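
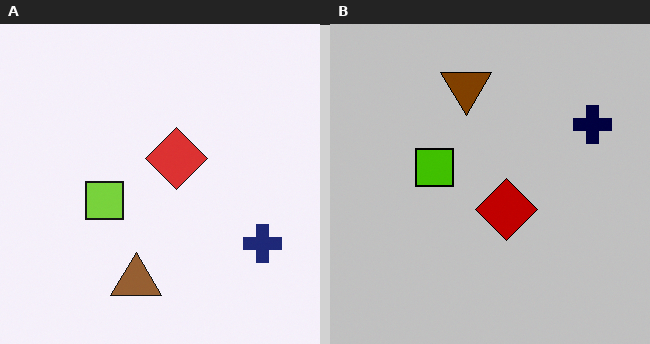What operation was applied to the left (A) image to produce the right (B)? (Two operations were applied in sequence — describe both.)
This is the original image flipped vertically (top ↔ bottom), then aggressively posterized.

The brown triangle is in the bottom of the left (A) image and the top of the right (B) — shapes on opposite sides of the horizontal midline have swapped in a mirror flip. Each flat color has snapped to a coarser quantized level — most visibly, the near-white background has dropped to a flat grey.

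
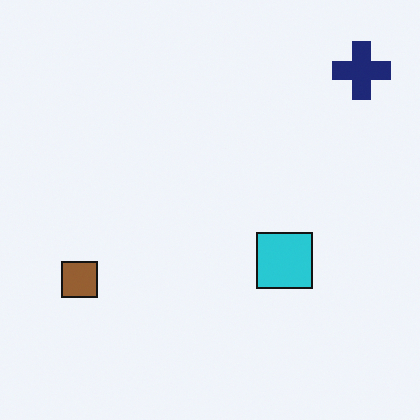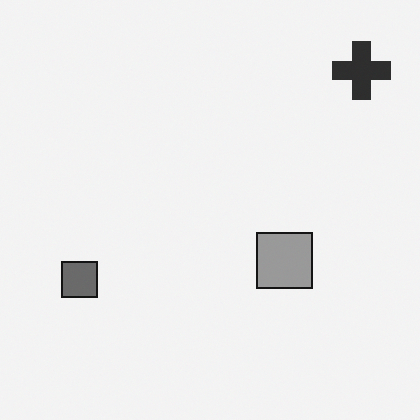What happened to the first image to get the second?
Converted to grayscale.

All color is removed — every shape is now a shade of grey.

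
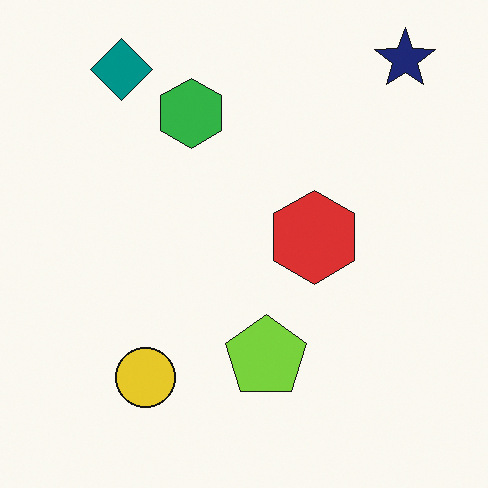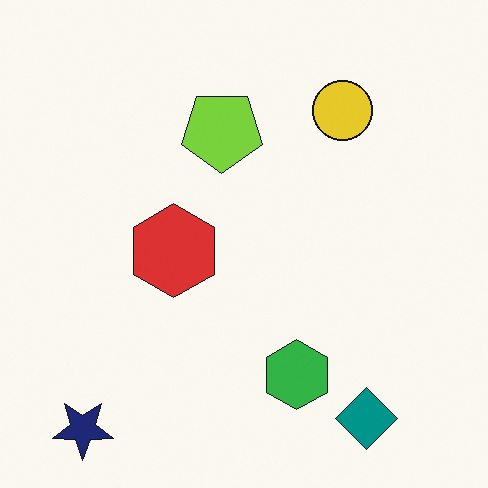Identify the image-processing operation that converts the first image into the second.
The image was rotated 180°.

The navy star sits in the top-right of the first image and the bottom-left of the second — consistent with a whole-image 180° rotation.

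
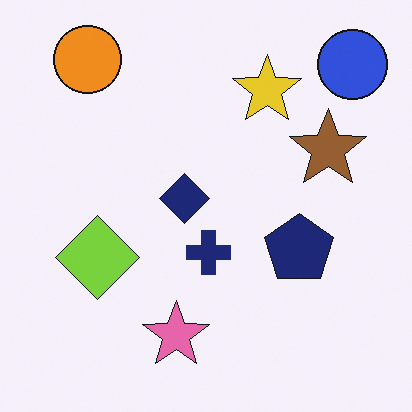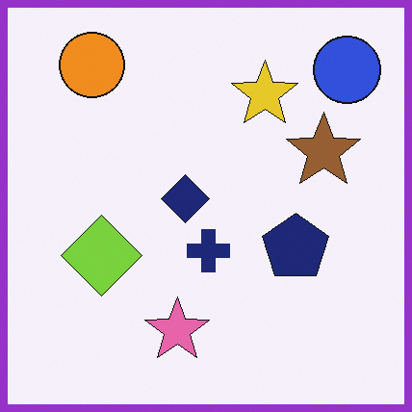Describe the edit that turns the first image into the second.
Framed with a purple border.

A solid purple frame runs around the edge of the second image, with the content slightly shrunk inside it.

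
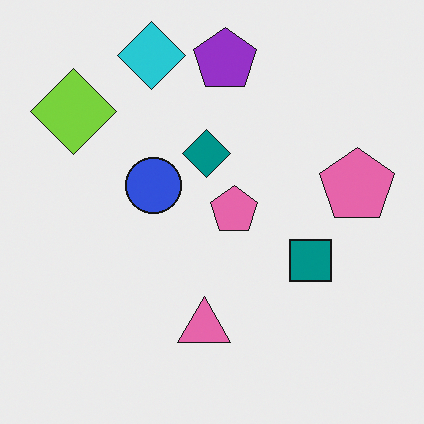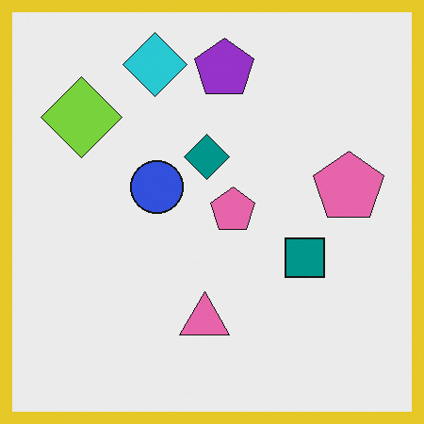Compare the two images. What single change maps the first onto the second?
Framed with a yellow border.

A solid yellow frame runs around the edge of the second image, with the content slightly shrunk inside it.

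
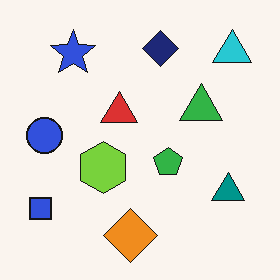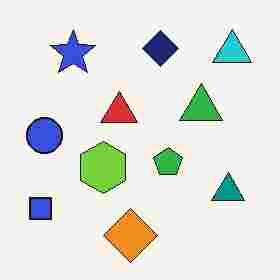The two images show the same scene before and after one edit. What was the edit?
The second image is the first degraded with heavy JPEG compression.

Blocky 8×8 compression artifacts appear around shape edges and the flat background shows ringing — characteristic JPEG degradation.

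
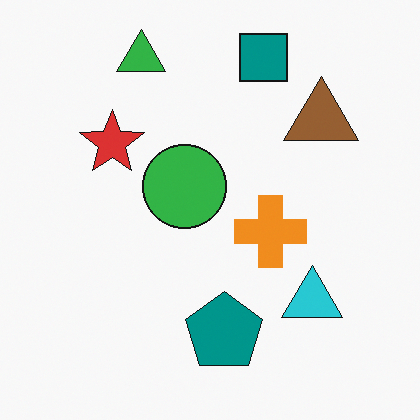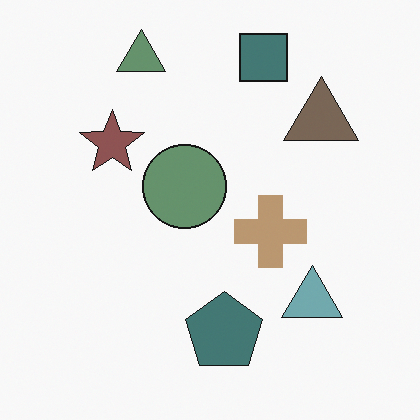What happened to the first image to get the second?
The image was heavily desaturated.

All colors are more muted and greyish — a global saturation change.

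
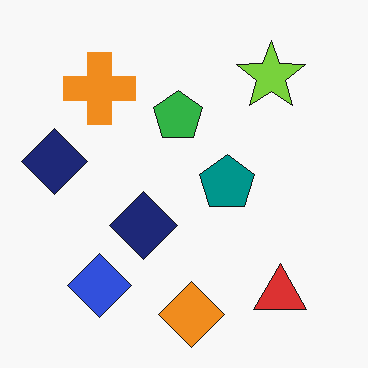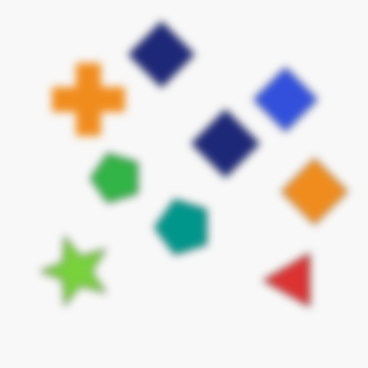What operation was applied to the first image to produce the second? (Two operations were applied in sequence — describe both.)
The transformation is: moderately blurred, then transposed (reflected across the top-left ↔ bottom-right diagonal).

Shape edges and outlines are uniformly softened across the whole image. Shapes have swapped their row and column positions — what was in the top-right is now in the bottom-left — a diagonal reflection.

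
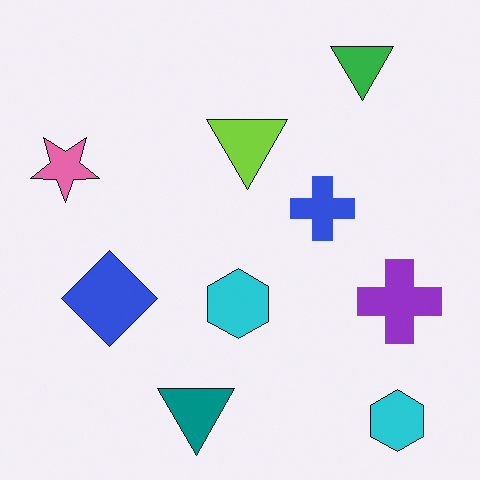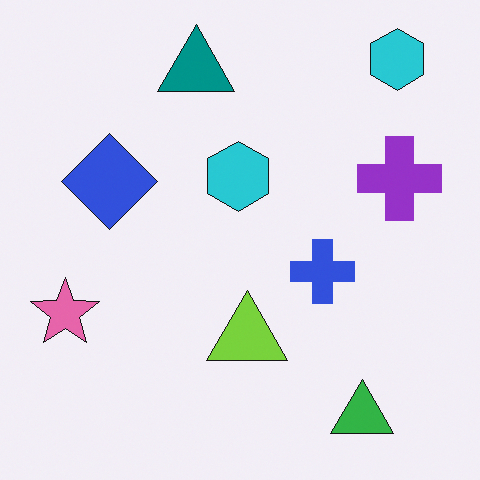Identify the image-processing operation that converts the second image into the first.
Flipped vertically (top ↔ bottom).

The green triangle is in the bottom-right of the second image and the top-right of the first — shapes on opposite sides of the horizontal midline have swapped in a mirror flip.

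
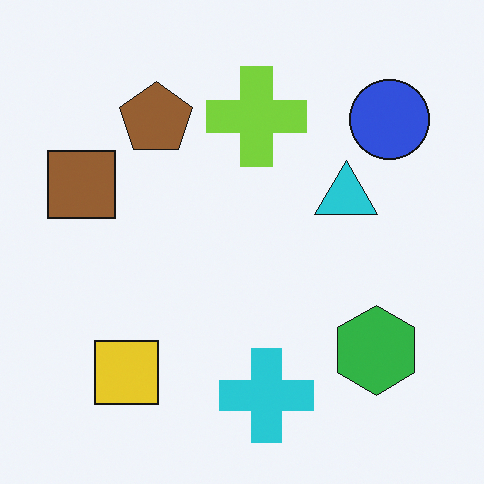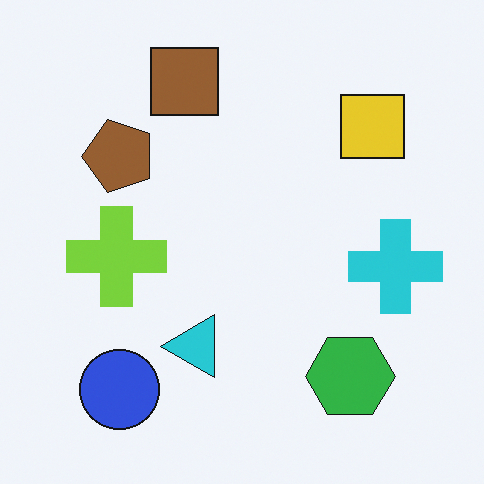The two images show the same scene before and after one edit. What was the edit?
The second image is the first transposed (reflected across the top-left ↔ bottom-right diagonal).

Shapes have swapped their row and column positions — what was in the top-right is now in the bottom-left — a diagonal reflection.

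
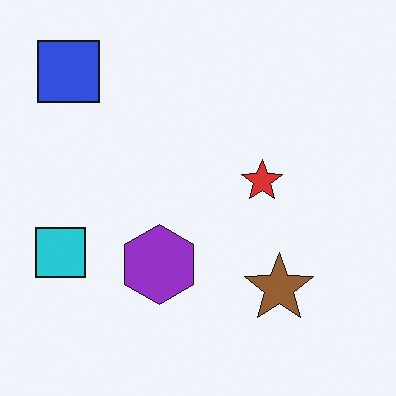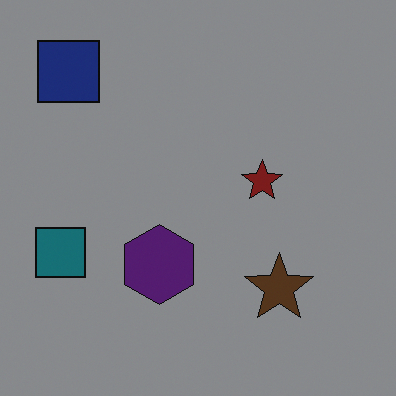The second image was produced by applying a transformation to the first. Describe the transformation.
The transformation is: noticeably darkened.

Every pixel — background and shapes alike — is uniformly darkened.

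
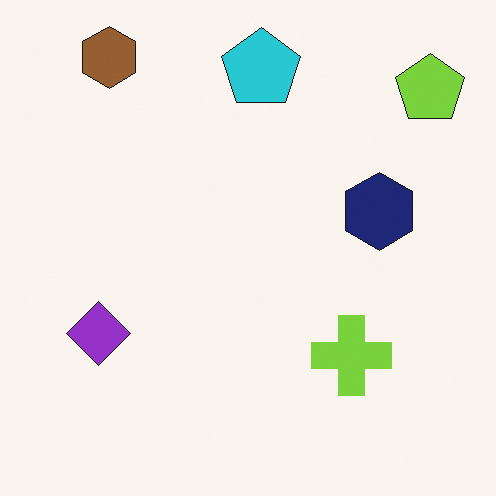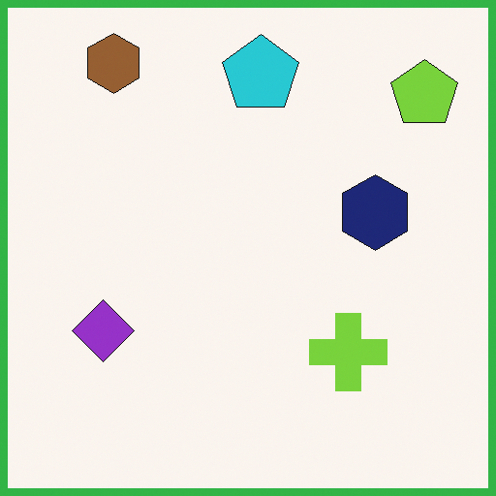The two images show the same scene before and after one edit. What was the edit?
The image was framed with a green border.

A solid green frame runs around the edge of the second image, with the content slightly shrunk inside it.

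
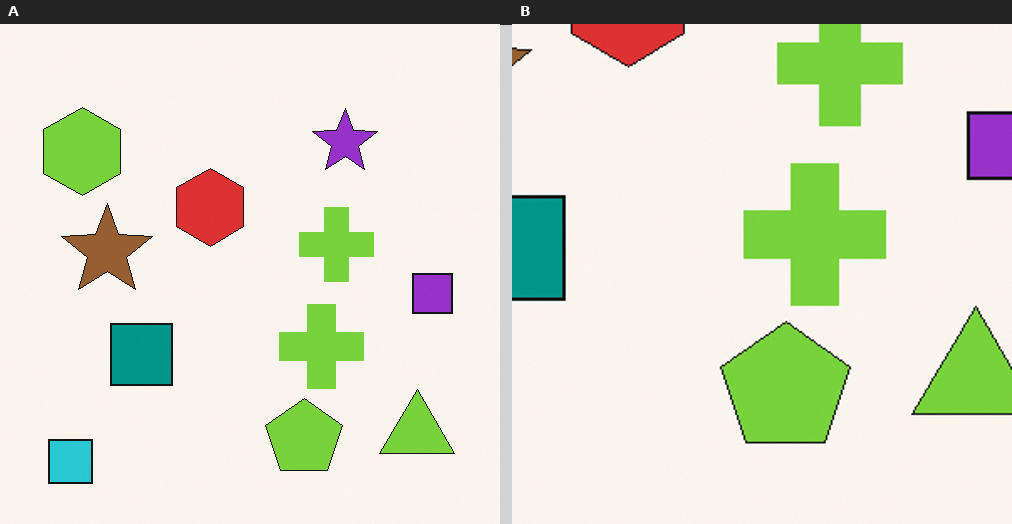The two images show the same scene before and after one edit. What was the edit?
Cropped to a noticeably smaller region and rescaled.

The visible shapes are larger and the field of view is narrower; shapes near the original edges may be partly or wholly outside the frame — a crop-and-rescale.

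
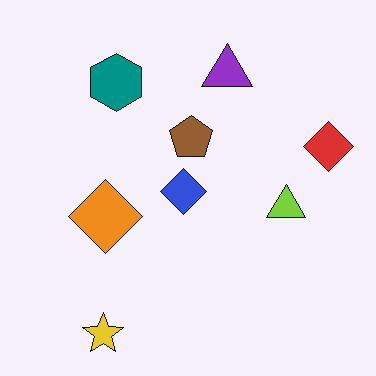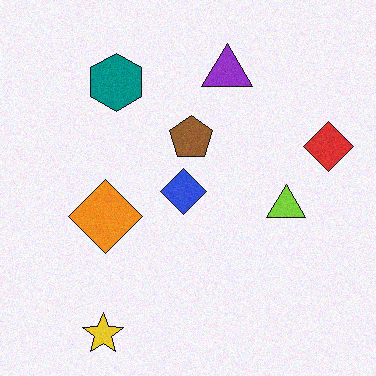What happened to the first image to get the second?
This is the original image degraded with subtle gaussian noise.

Random speckle covers the whole image, including the flat background.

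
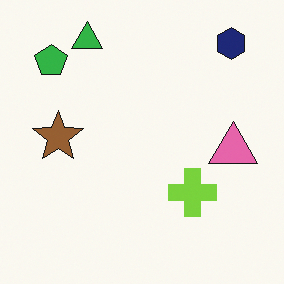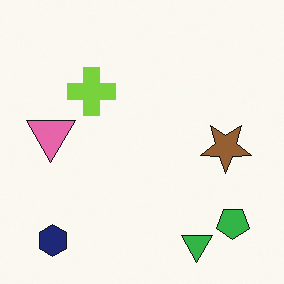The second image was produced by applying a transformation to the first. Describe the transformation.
The image was rotated 180°.

The navy hexagon sits in the top-right of the first image and the bottom-left of the second — consistent with a whole-image 180° rotation.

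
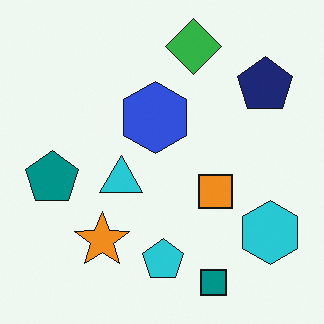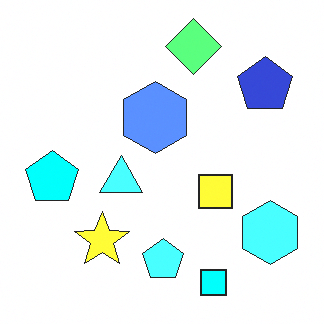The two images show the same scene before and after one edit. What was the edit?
The transformation is: noticeably brightened.

Every pixel — background and shapes alike — is uniformly brightened.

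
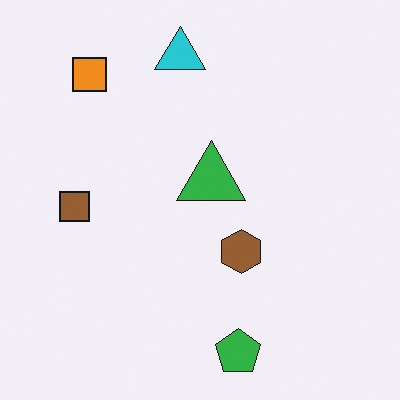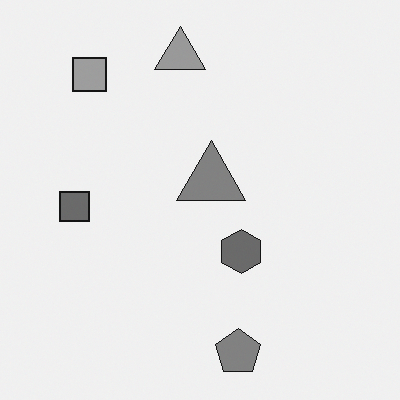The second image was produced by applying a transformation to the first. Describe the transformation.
The second image is the first converted to grayscale.

All color is removed — every shape is now a shade of grey.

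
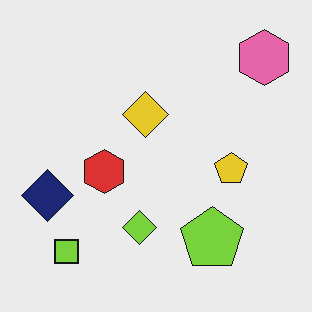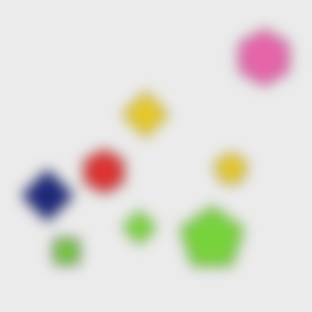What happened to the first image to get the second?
It was strongly gaussian-blurred.

Shape edges and outlines are uniformly softened across the whole image.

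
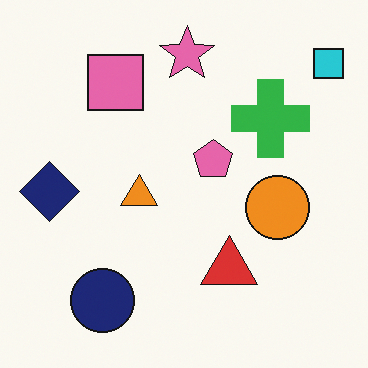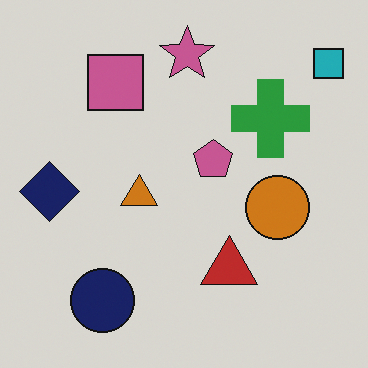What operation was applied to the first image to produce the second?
This is the original image darkened a little.

Every pixel — background and shapes alike — is uniformly darkened.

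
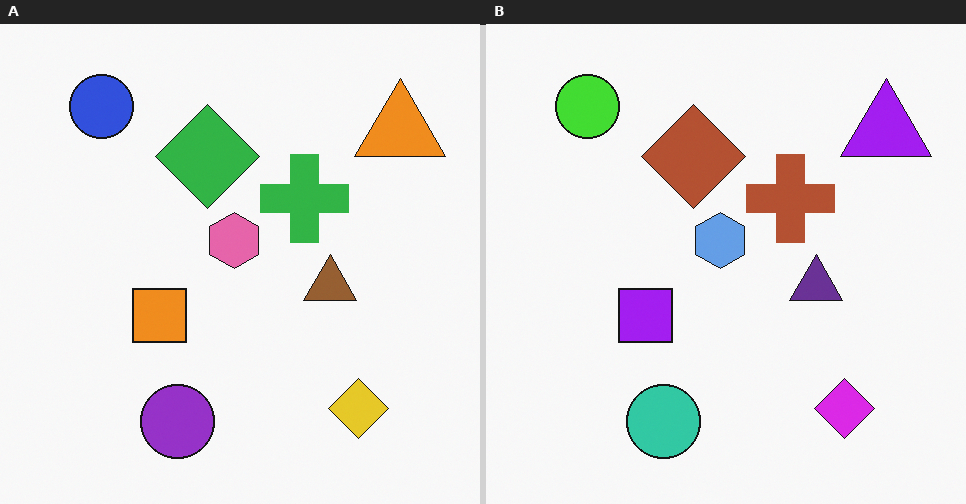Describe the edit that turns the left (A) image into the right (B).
The image was hue-shifted through roughly half the color wheel.

Every shape's color has rotated by the same amount around the hue wheel — a uniform hue shift.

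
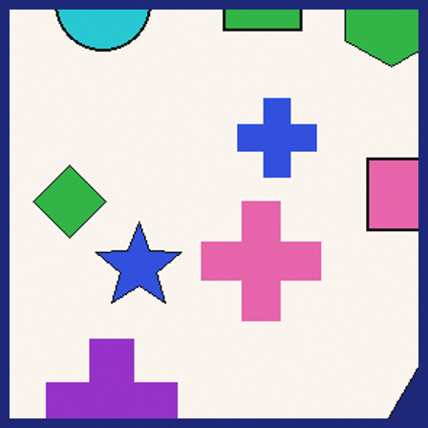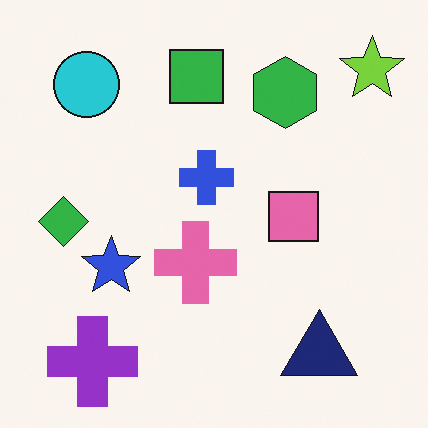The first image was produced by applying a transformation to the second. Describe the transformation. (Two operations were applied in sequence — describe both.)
This is the original image cropped to a modestly smaller region and rescaled, then framed with a navy border.

The visible shapes are larger and the field of view is narrower; shapes near the original edges may be partly or wholly outside the frame — a crop-and-rescale. A solid navy frame runs around the edge of the first image, with the content slightly shrunk inside it.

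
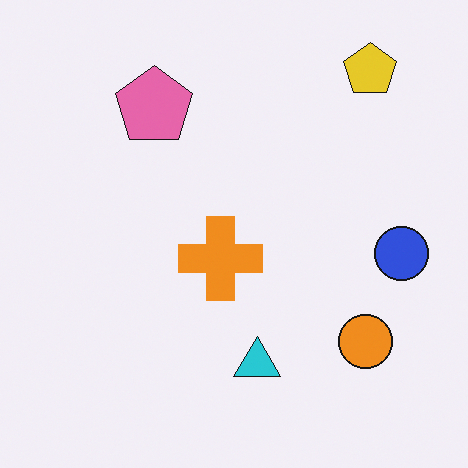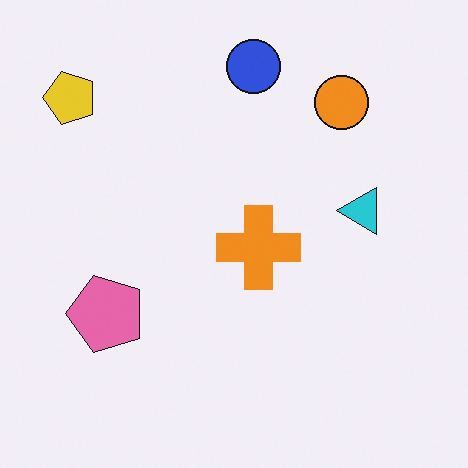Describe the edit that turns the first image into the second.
This is the original image rotated 90° counter-clockwise.

The yellow pentagon sits in the top-right of the first image and the top-left of the second — consistent with a whole-image 90° counter-clockwise rotation.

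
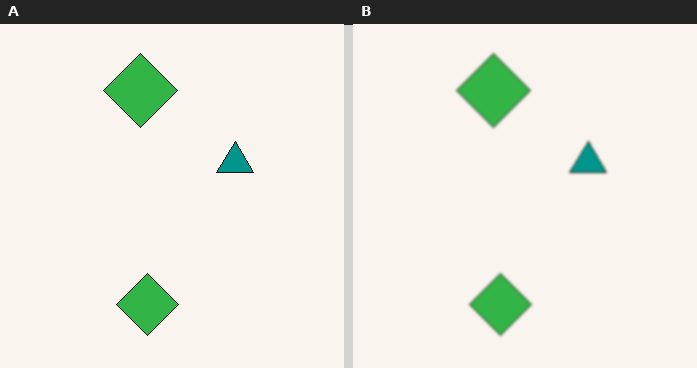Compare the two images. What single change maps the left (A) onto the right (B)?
It was given a subtle gaussian blur.

Shape edges and outlines are uniformly softened across the whole image.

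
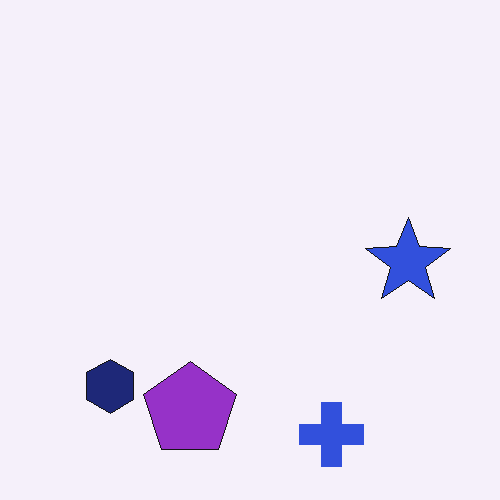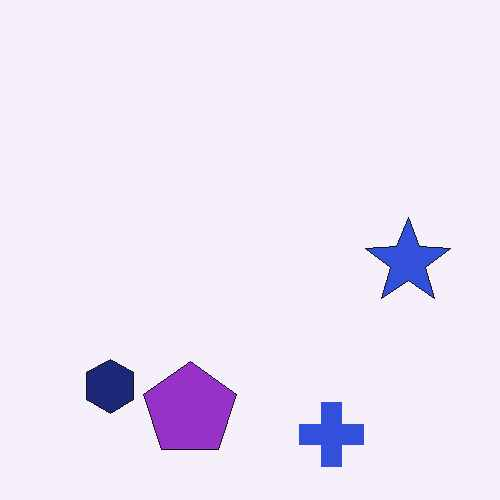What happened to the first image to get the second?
This is the original image given moderate JPEG compression.

Blocky 8×8 compression artifacts appear around shape edges and the flat background shows ringing — characteristic JPEG degradation.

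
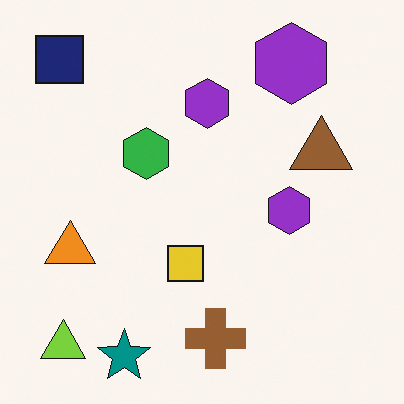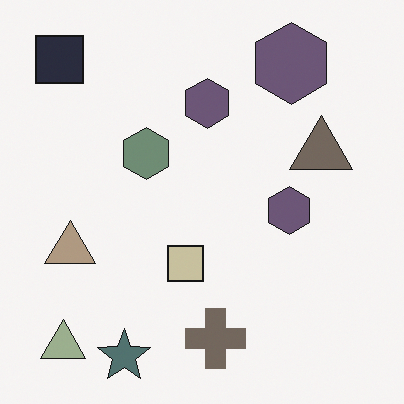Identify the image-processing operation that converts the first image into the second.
The image was heavily desaturated.

All colors are more muted and greyish — a global saturation change.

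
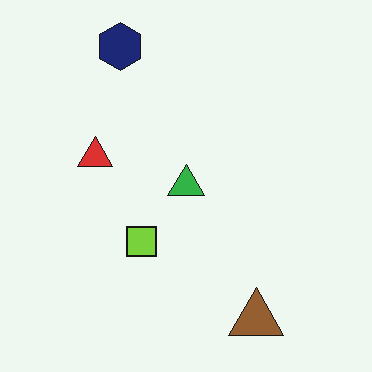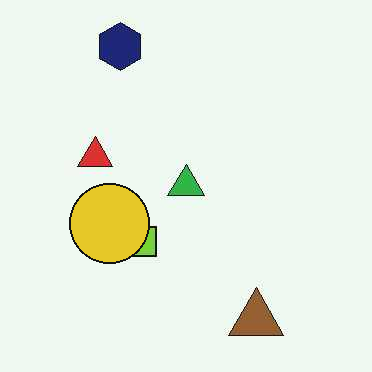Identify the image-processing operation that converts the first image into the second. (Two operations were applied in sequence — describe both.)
This is the original image JPEG-compressed with visible artifacts, then overlaid with an additional yellow circle.

Blocky 8×8 compression artifacts appear around shape edges and the flat background shows ringing — characteristic JPEG degradation. A yellow circle appears in the second image that is absent from the first.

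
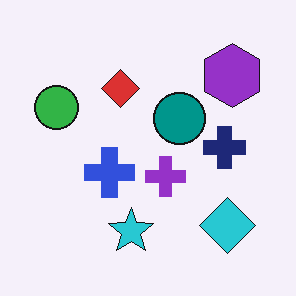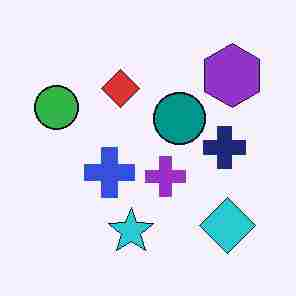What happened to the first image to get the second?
Heavily JPEG-compressed with obvious blocking artifacts.

Blocky 8×8 compression artifacts appear around shape edges and the flat background shows ringing — characteristic JPEG degradation.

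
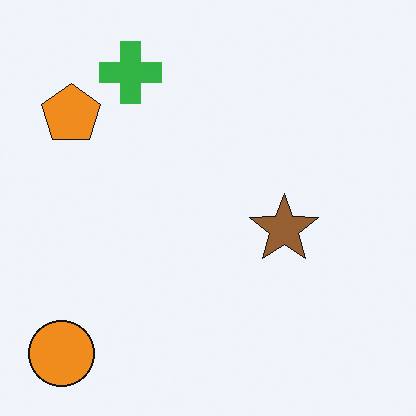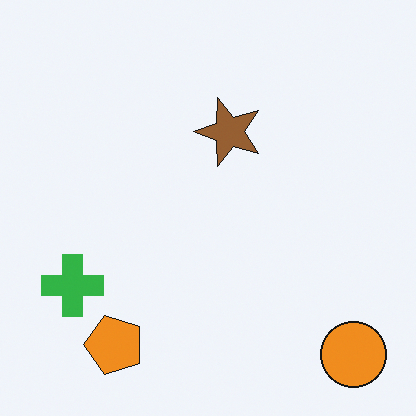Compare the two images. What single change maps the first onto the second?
The image was rotated 90° counter-clockwise.

The orange circle sits in the bottom-left of the first image and the bottom-right of the second — consistent with a whole-image 90° counter-clockwise rotation.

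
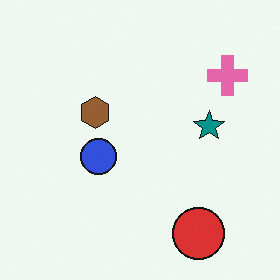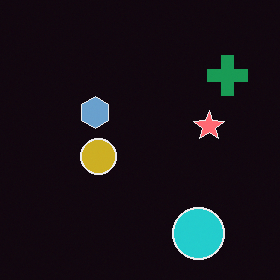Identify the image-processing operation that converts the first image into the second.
The second image is the first color-inverted (negative).

The light background has become dark and every shape's color is its complement — a photographic negative.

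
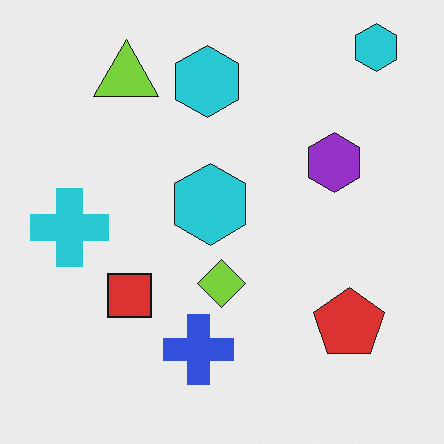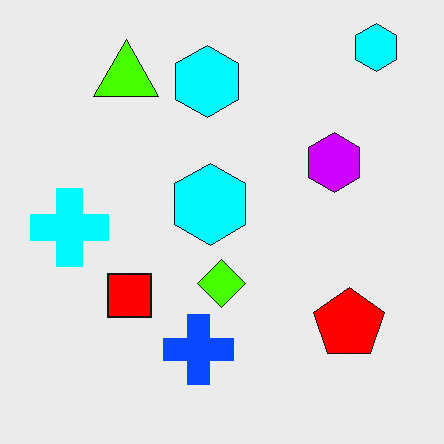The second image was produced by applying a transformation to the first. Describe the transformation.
It was heavily oversaturated.

All colors are more vivid — a global saturation change.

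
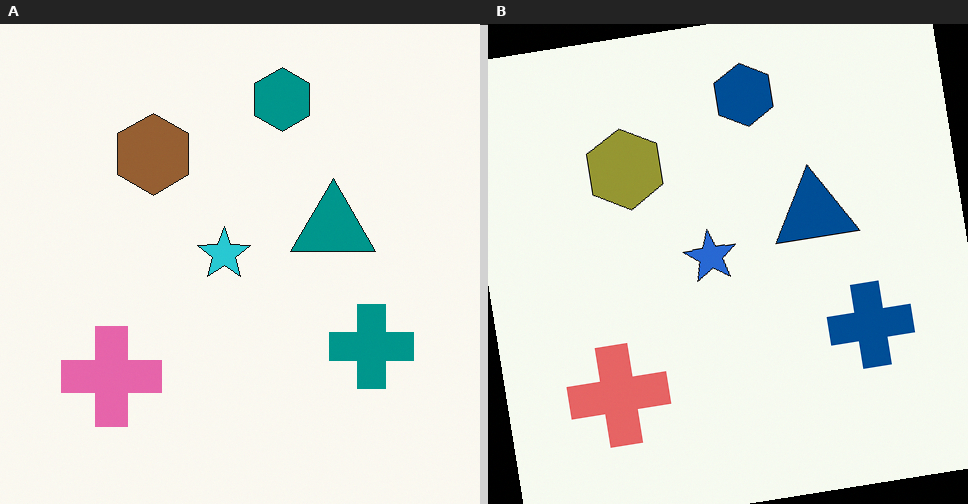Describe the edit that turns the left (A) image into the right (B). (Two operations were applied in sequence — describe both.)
The right (B) image is the left (A) hue-shifted by a small amount, then rotated counter-clockwise by a few degrees.

Every shape's color has rotated by the same amount around the hue wheel — a uniform hue shift. Every shape is tilted by the same angle and the image corners show triangular fill wedges — a whole-image rotation by a non-right angle.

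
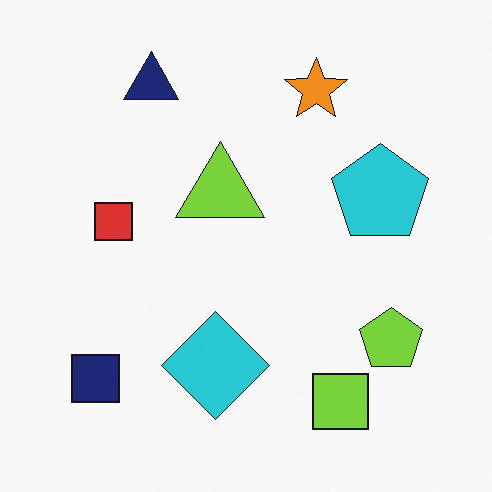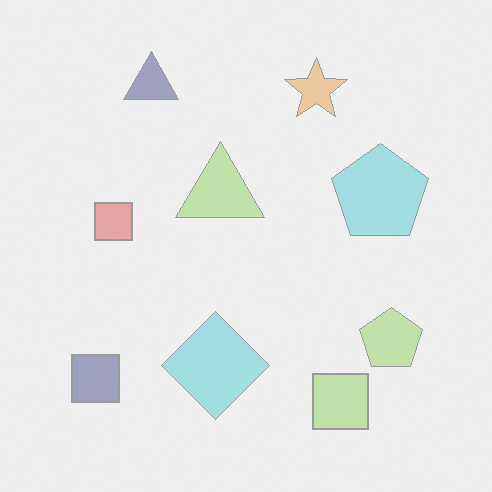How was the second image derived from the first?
Given much lower contrast.

Tones are pushed toward mid-grey across the whole image — a global contrast change.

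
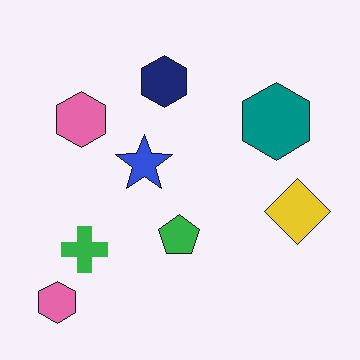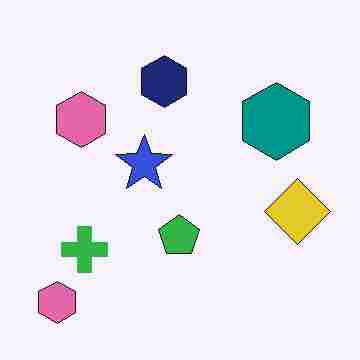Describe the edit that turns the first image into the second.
The second image is the first heavily JPEG-compressed with obvious blocking artifacts.

Blocky 8×8 compression artifacts appear around shape edges and the flat background shows ringing — characteristic JPEG degradation.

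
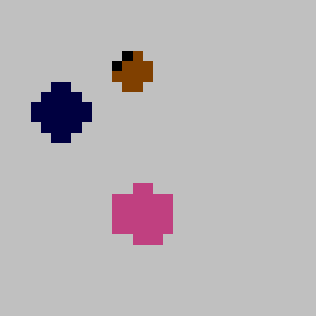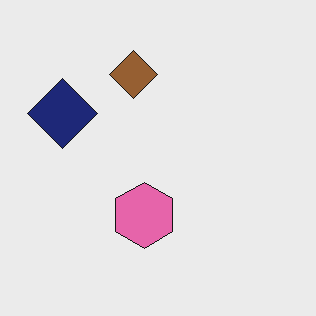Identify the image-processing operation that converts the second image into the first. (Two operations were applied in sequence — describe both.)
This is the original image heavily posterized to just a handful of flat colors, then heavily pixelated into large blocks.

Each flat color has snapped to a coarser quantized level — most visibly, the near-white background has dropped to a flat grey. Shapes are reduced to large square blocks; fine edges and outlines are lost — a downscale-then-upscale (mosaic) effect.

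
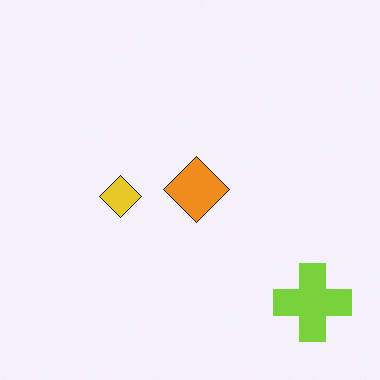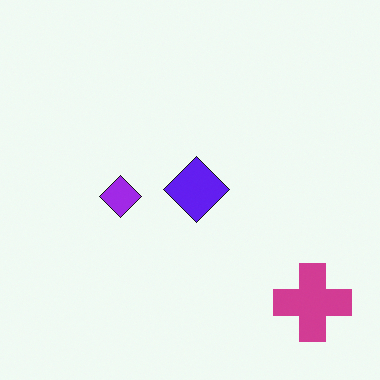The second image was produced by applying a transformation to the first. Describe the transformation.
The second image is the first hue-shifted through roughly half the color wheel.

Every shape's color has rotated by the same amount around the hue wheel — a uniform hue shift.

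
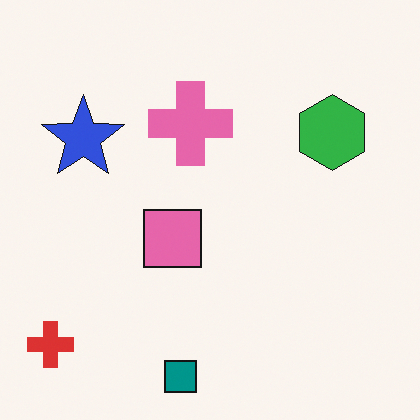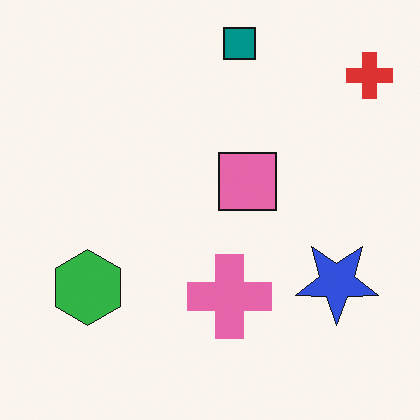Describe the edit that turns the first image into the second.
The second image is the first rotated 180°.

The red cross sits in the bottom-left of the first image and the top-right of the second — consistent with a whole-image 180° rotation.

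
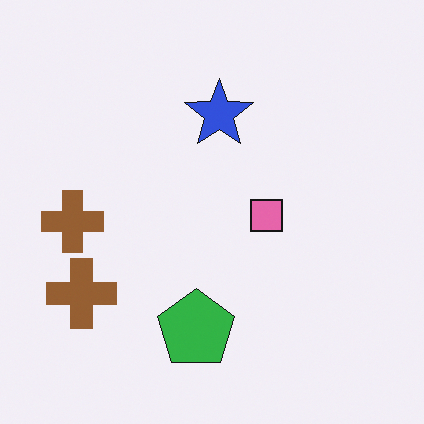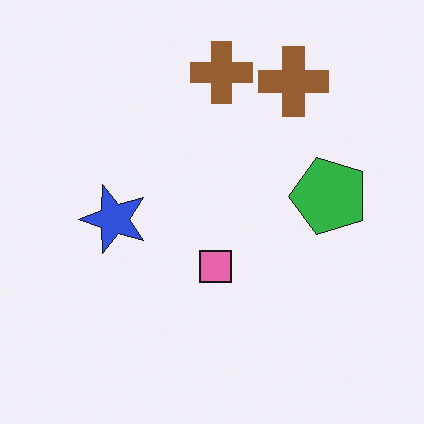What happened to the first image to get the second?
This is the original image transposed (reflected across the top-left ↔ bottom-right diagonal).

Shapes have swapped their row and column positions — what was in the top-right is now in the bottom-left — a diagonal reflection.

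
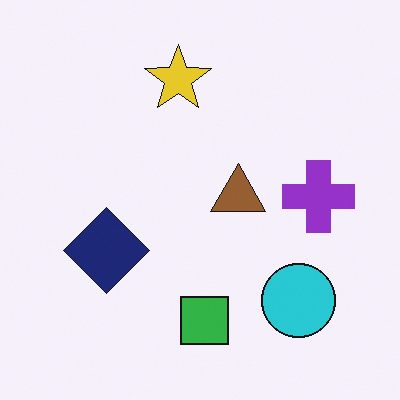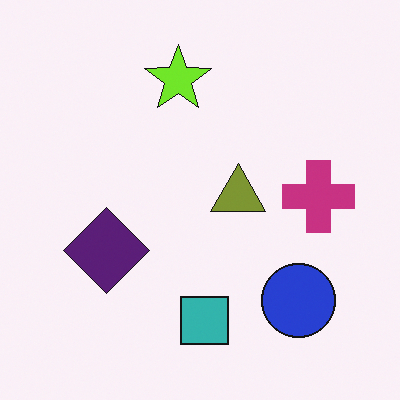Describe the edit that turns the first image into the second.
It was hue-shifted slightly.

Every shape's color has rotated by the same amount around the hue wheel — a uniform hue shift.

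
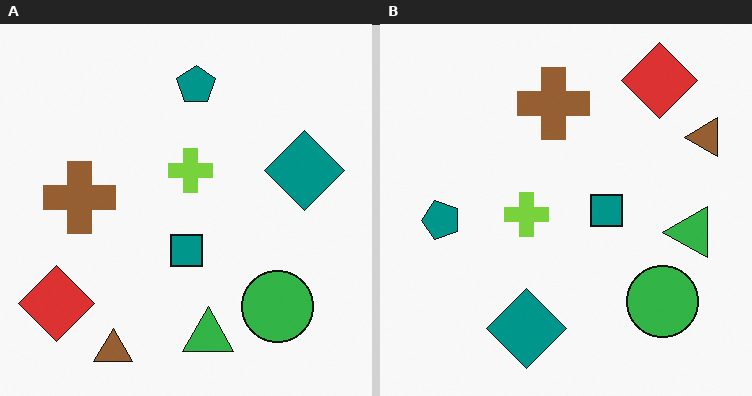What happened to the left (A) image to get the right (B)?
The right (B) image is the left (A) transposed (reflected across the top-left ↔ bottom-right diagonal).

Shapes have swapped their row and column positions — what was in the top-right is now in the bottom-left — a diagonal reflection.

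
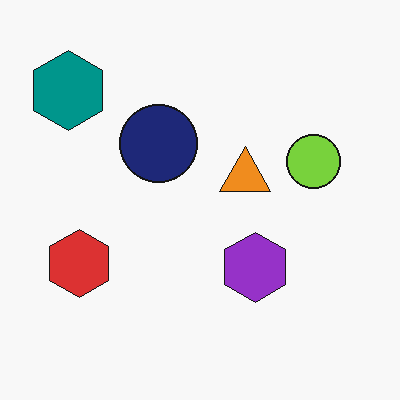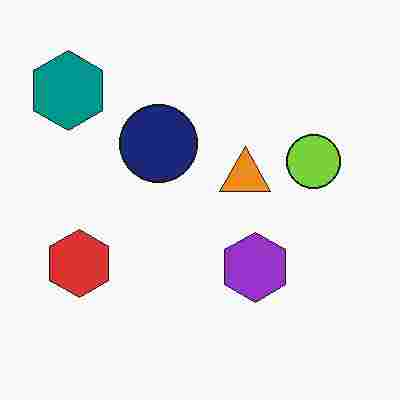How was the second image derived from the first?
The transformation is: degraded with heavy JPEG compression.

Blocky 8×8 compression artifacts appear around shape edges and the flat background shows ringing — characteristic JPEG degradation.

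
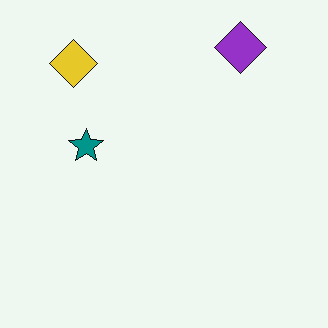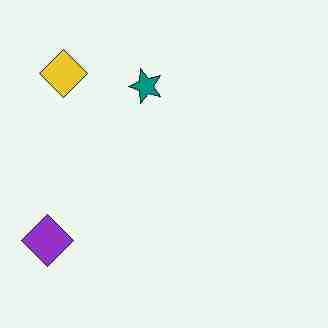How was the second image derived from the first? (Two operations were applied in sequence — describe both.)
Degraded with heavy JPEG compression, then transposed (reflected across the top-left ↔ bottom-right diagonal).

Blocky 8×8 compression artifacts appear around shape edges and the flat background shows ringing — characteristic JPEG degradation. Shapes have swapped their row and column positions — what was in the top-right is now in the bottom-left — a diagonal reflection.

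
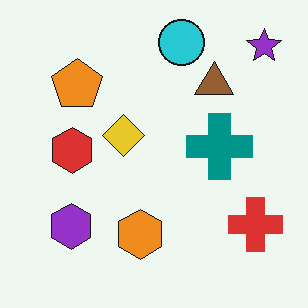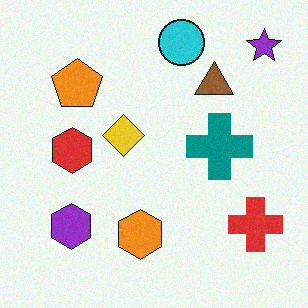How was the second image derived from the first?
The image was degraded with subtle gaussian noise.

Random speckle covers the whole image, including the flat background.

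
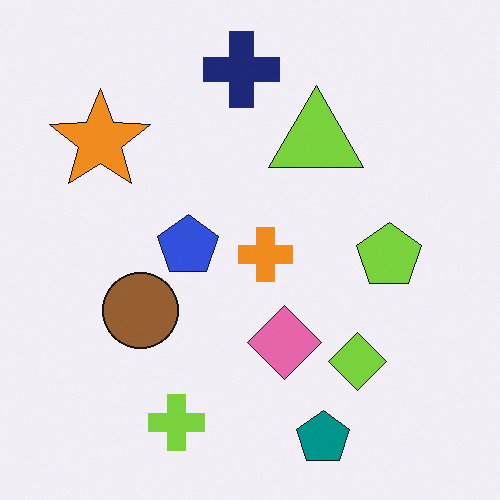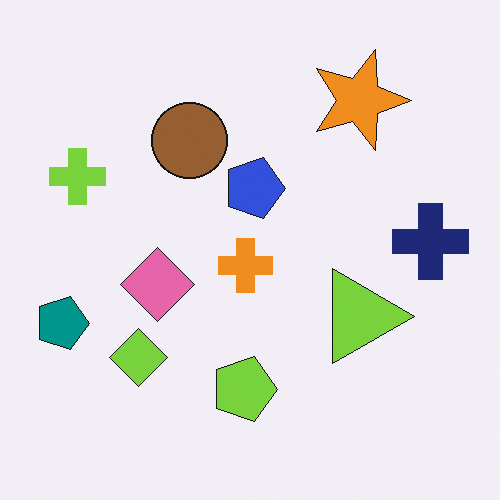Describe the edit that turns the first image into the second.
Rotated 90° clockwise.

The teal pentagon sits in the bottom of the first image and the left of the second — consistent with a whole-image 90° clockwise rotation.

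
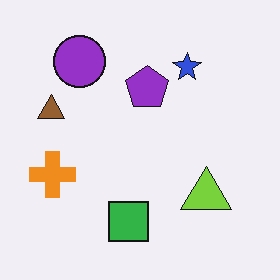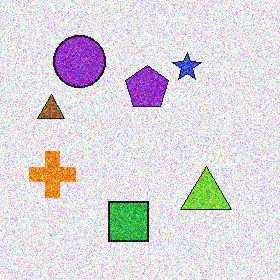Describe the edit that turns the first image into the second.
It was degraded with heavy additive noise.

Random speckle covers the whole image, including the flat background.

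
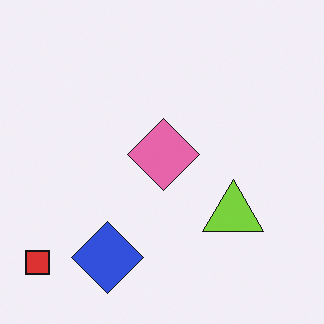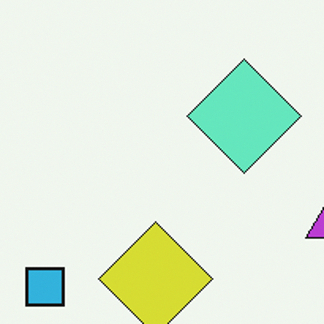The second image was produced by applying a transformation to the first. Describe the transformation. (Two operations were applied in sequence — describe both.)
It was cropped slightly and scaled back up, then hue-shifted through roughly half the color wheel.

The visible shapes are larger and the field of view is narrower; shapes near the original edges may be partly or wholly outside the frame — a crop-and-rescale. Every shape's color has rotated by the same amount around the hue wheel — a uniform hue shift.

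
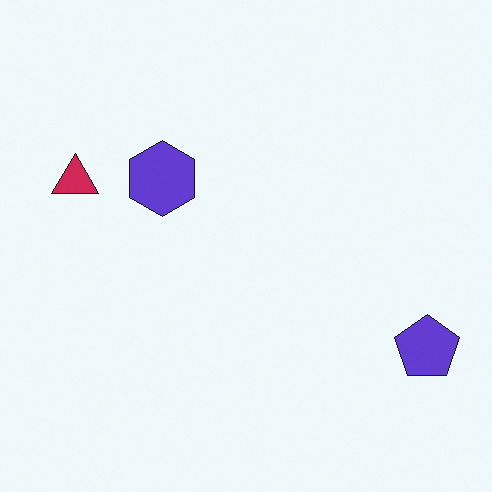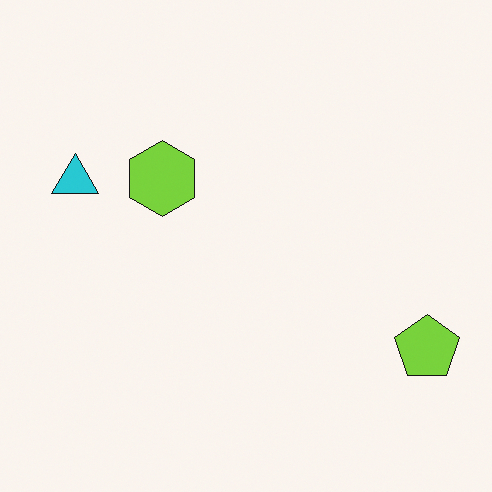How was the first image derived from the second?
The image was hue-shifted by a large amount.

Every shape's color has rotated by the same amount around the hue wheel — a uniform hue shift.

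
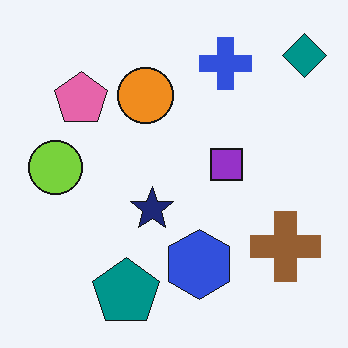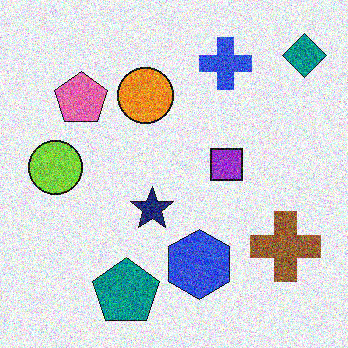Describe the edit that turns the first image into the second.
The image was degraded with a thick layer of grain.

Random speckle covers the whole image, including the flat background.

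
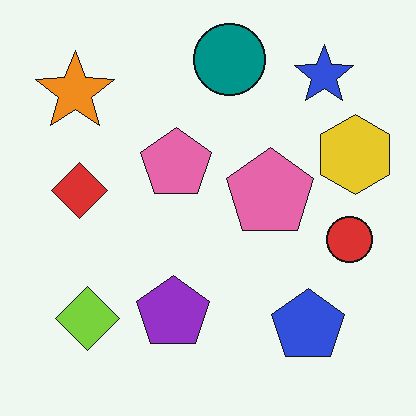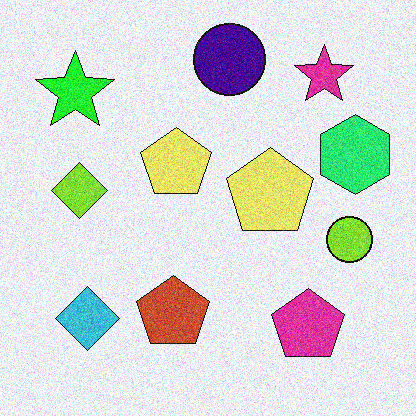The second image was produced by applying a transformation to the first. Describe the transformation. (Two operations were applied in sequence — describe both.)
It was hue-shifted noticeably, then degraded with visible gaussian noise.

Every shape's color has rotated by the same amount around the hue wheel — a uniform hue shift. Random speckle covers the whole image, including the flat background.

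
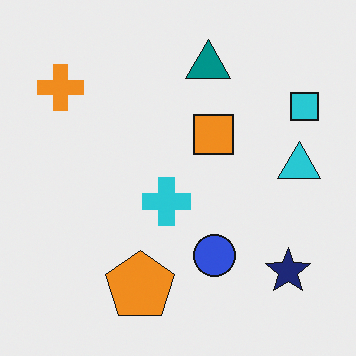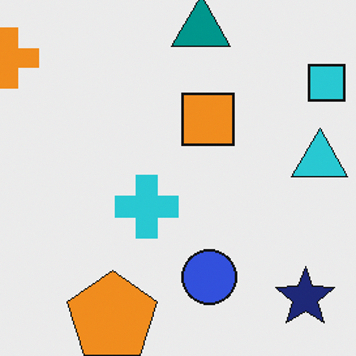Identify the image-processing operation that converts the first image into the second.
The second image is the first cropped to a modestly smaller region and rescaled.

The visible shapes are larger and the field of view is narrower; shapes near the original edges may be partly or wholly outside the frame — a crop-and-rescale.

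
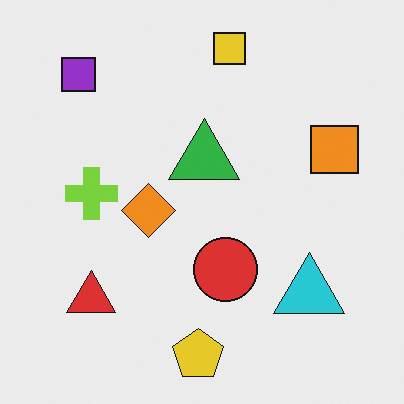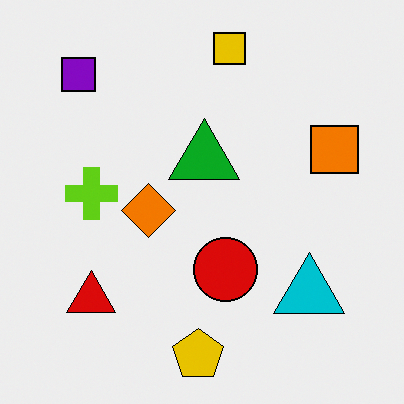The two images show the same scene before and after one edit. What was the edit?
Given slightly increased contrast.

Tones are pushed away from mid-grey across the whole image — a global contrast change.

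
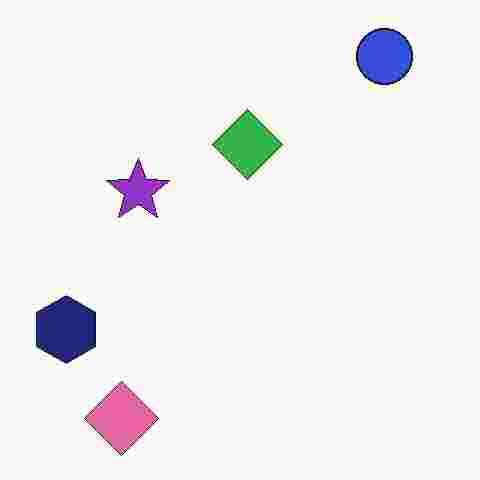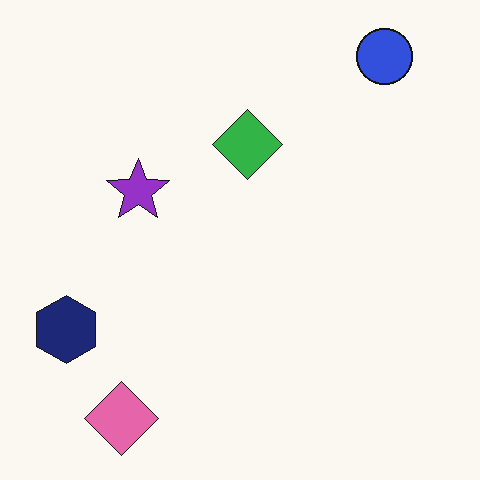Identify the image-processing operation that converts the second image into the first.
The first image is the second degraded with heavy JPEG compression.

Blocky 8×8 compression artifacts appear around shape edges and the flat background shows ringing — characteristic JPEG degradation.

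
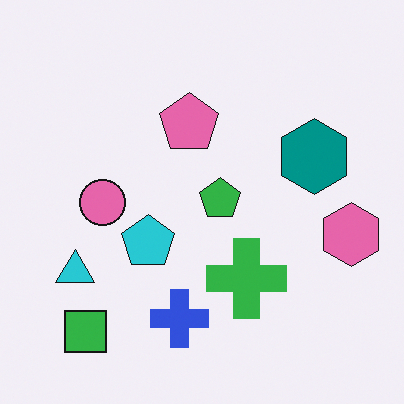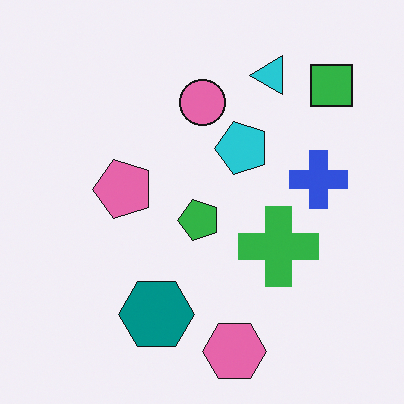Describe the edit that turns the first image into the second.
The transformation is: transposed (reflected across the top-left ↔ bottom-right diagonal).

Shapes have swapped their row and column positions — what was in the top-right is now in the bottom-left — a diagonal reflection.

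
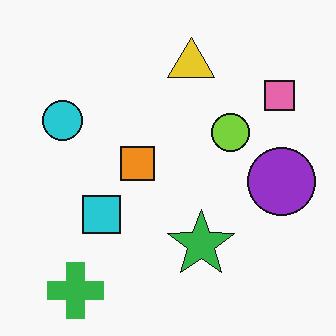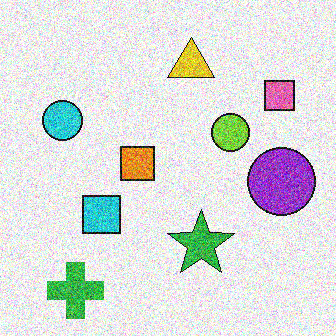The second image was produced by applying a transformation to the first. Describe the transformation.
This is the original image degraded with strong gaussian noise.

Random speckle covers the whole image, including the flat background.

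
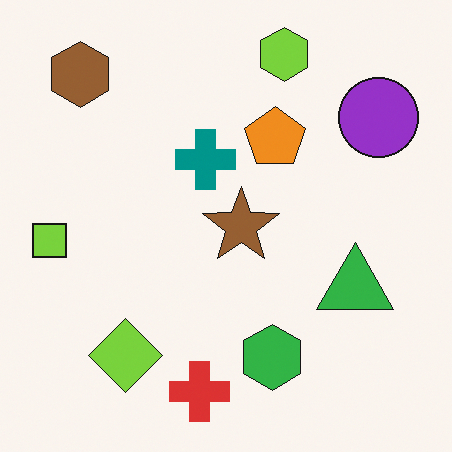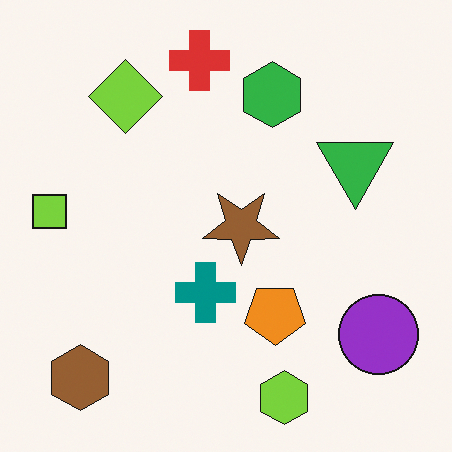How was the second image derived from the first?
The second image is the first flipped vertically (top ↔ bottom).

The lime hexagon is in the top of the first image and the bottom of the second — shapes on opposite sides of the horizontal midline have swapped in a mirror flip.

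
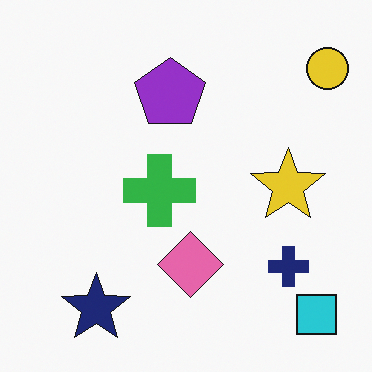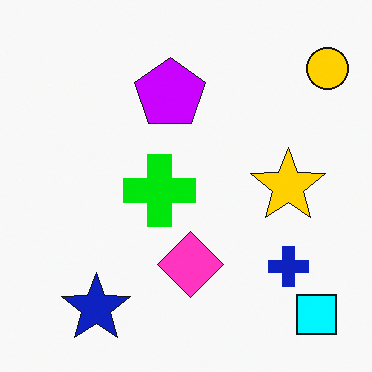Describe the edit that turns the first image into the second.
The second image is the first made much more vivid (saturation change).

All colors are more vivid — a global saturation change.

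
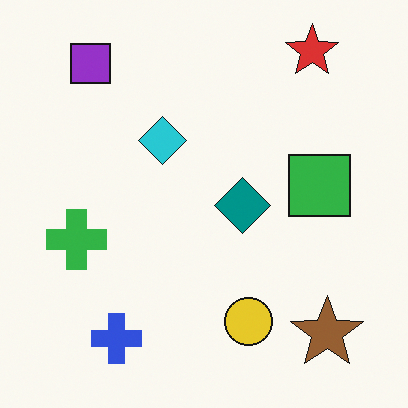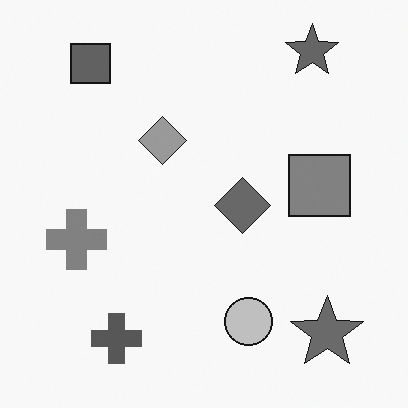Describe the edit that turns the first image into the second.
It was converted to grayscale.

All color is removed — every shape is now a shade of grey.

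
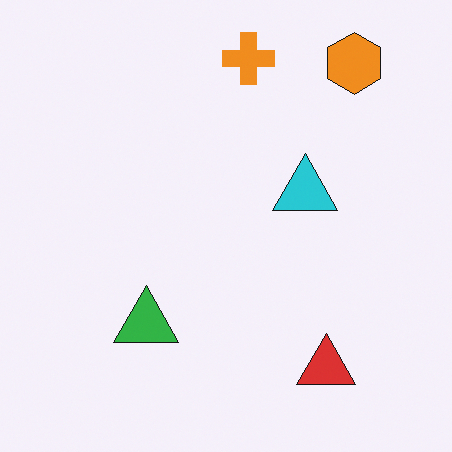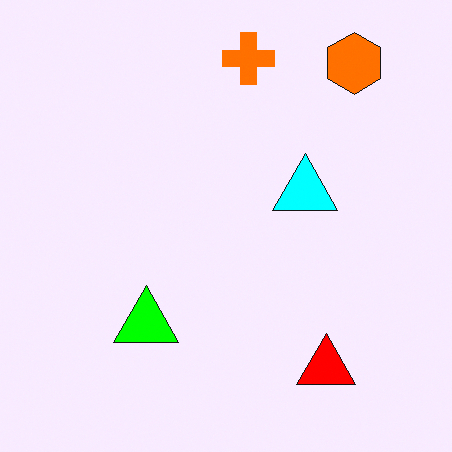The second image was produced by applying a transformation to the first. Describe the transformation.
This is the original image heavily oversaturated.

All colors are more vivid — a global saturation change.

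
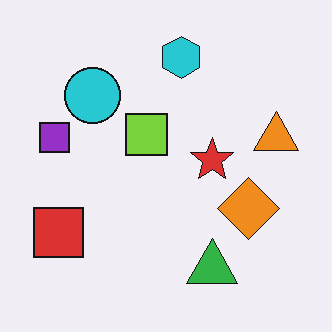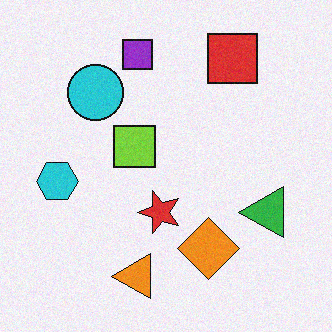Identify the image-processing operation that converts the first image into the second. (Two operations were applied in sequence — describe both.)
Degraded with light additive noise, then transposed (reflected across the top-left ↔ bottom-right diagonal).

Random speckle covers the whole image, including the flat background. Shapes have swapped their row and column positions — what was in the top-right is now in the bottom-left — a diagonal reflection.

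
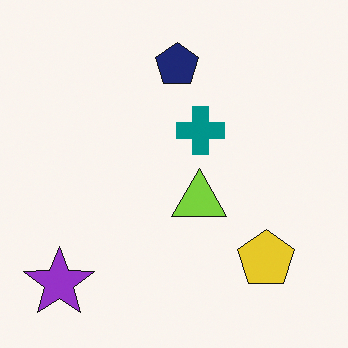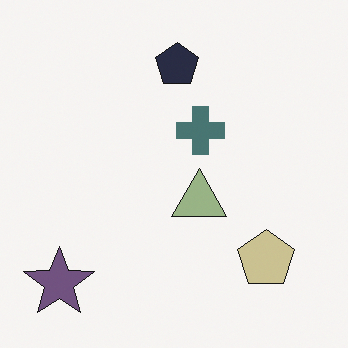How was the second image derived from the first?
The second image is the first heavily desaturated.

All colors are more muted and greyish — a global saturation change.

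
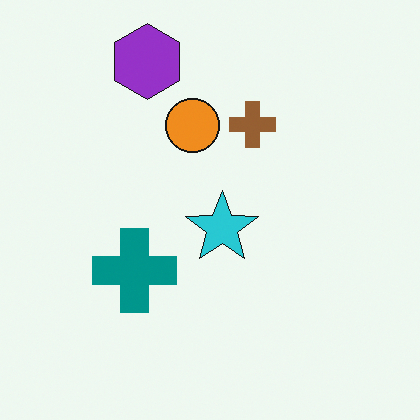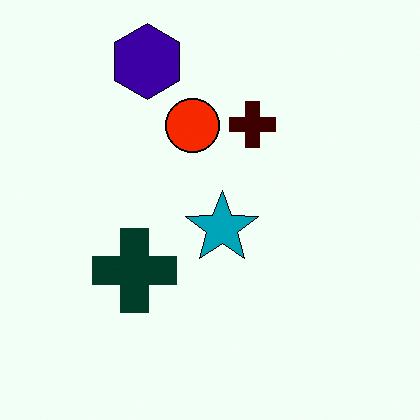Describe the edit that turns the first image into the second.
The transformation is: boosted in contrast.

Tones are pushed away from mid-grey across the whole image — a global contrast change.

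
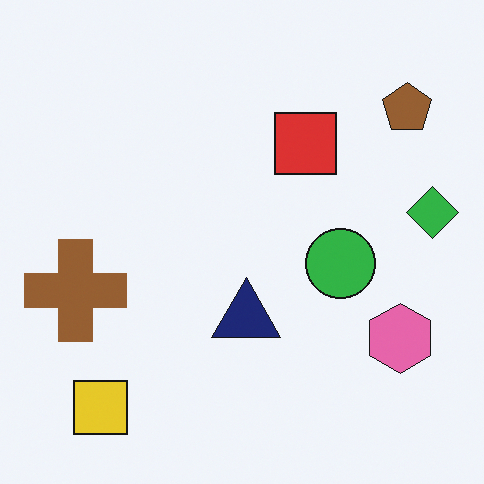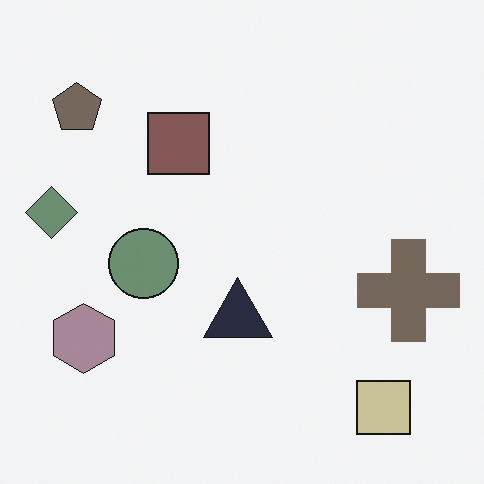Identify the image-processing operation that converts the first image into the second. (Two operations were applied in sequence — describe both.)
Heavily desaturated, then flipped horizontally (left ↔ right).

All colors are more muted and greyish — a global saturation change. The green diamond is in the right of the first image and the left of the second — shapes on opposite sides of the vertical midline have swapped in a mirror flip.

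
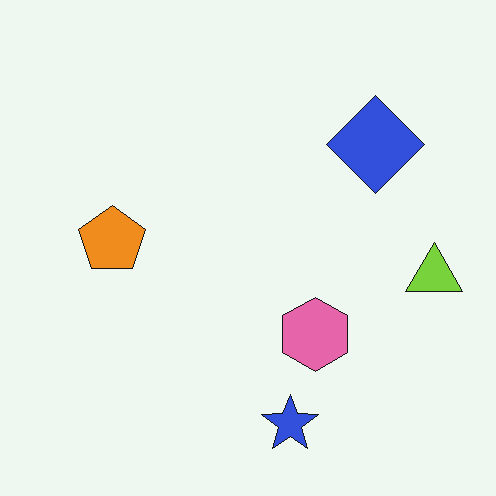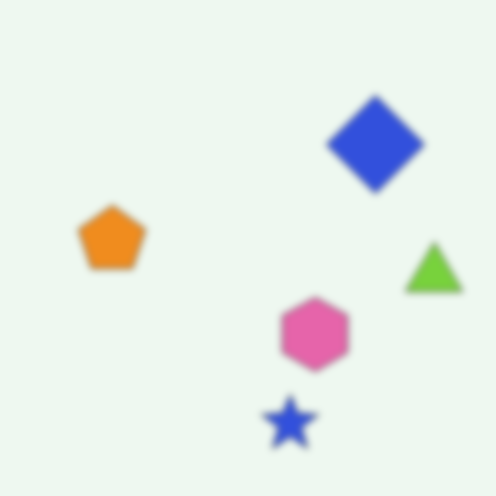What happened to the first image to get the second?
This is the original image noticeably gaussian-blurred.

Shape edges and outlines are uniformly softened across the whole image.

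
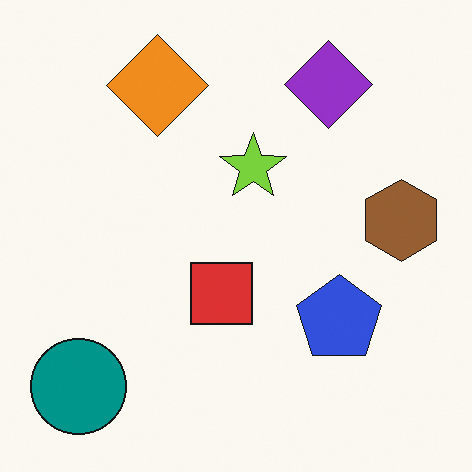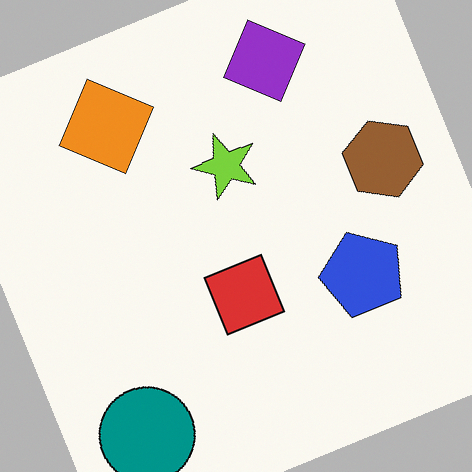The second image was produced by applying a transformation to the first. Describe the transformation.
This is the original image rotated counter-clockwise by a clearly visible amount.

Every shape is tilted by the same angle and the image corners show triangular fill wedges — a whole-image rotation by a non-right angle.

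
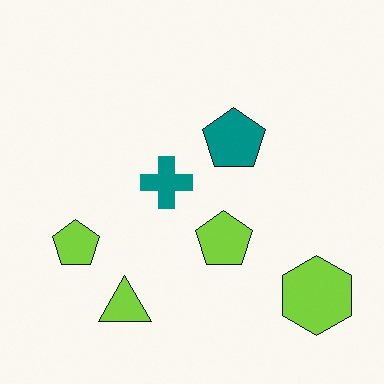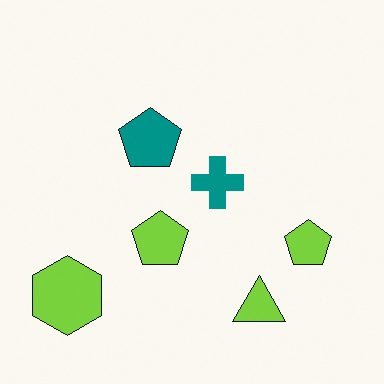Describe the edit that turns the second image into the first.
The transformation is: flipped horizontally (left ↔ right).

The lime hexagon is in the bottom-left of the second image and the bottom-right of the first — shapes on opposite sides of the vertical midline have swapped in a mirror flip.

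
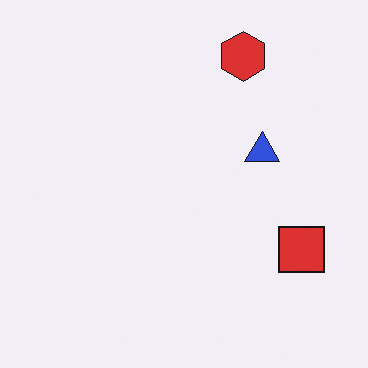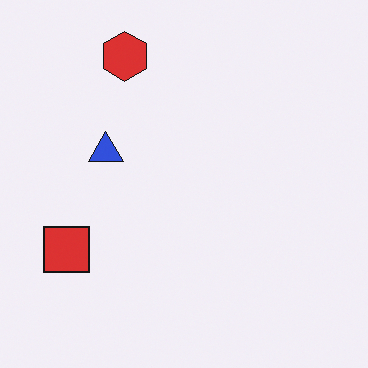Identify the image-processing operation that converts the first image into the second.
This is the original image flipped horizontally (left ↔ right).

The red square is in the bottom-right of the first image and the bottom-left of the second — shapes on opposite sides of the vertical midline have swapped in a mirror flip.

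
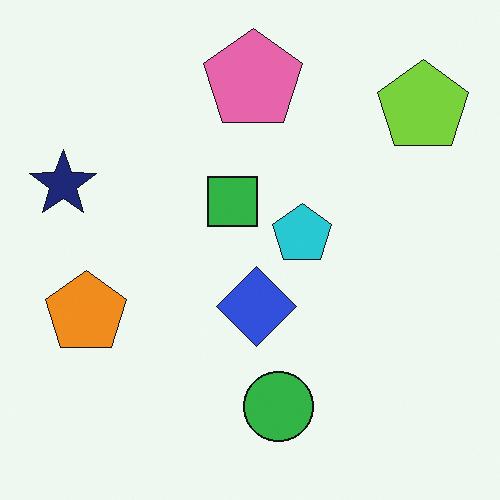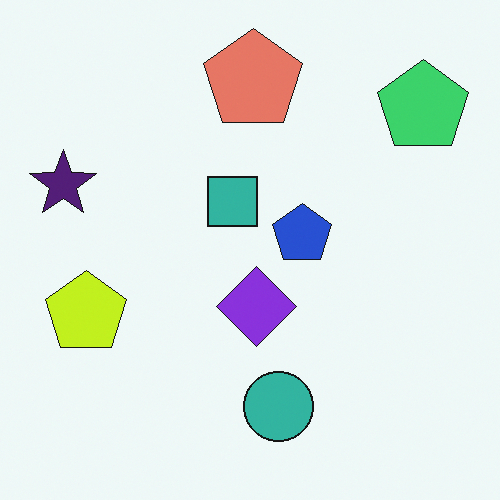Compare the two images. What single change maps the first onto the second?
This is the original image hue-shifted slightly.

Every shape's color has rotated by the same amount around the hue wheel — a uniform hue shift.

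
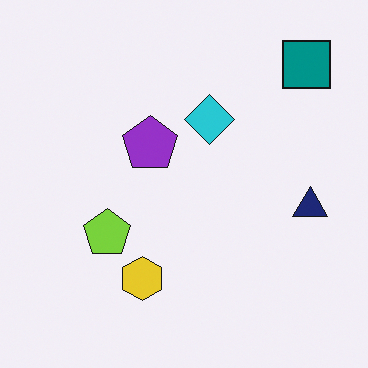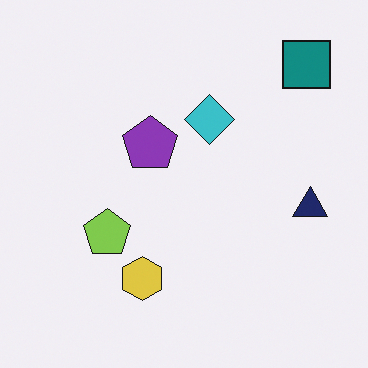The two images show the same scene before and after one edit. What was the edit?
Slightly desaturated.

All colors are more muted and greyish — a global saturation change.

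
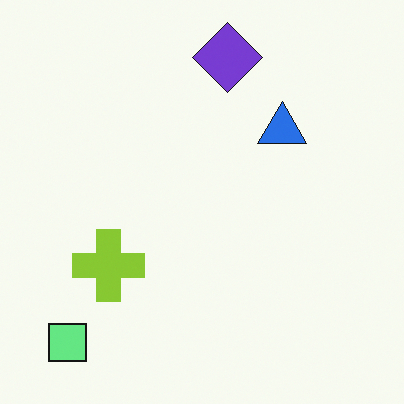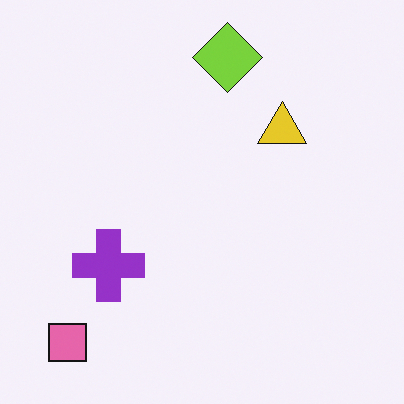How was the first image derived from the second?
It was hue-shifted through roughly half the color wheel.

Every shape's color has rotated by the same amount around the hue wheel — a uniform hue shift.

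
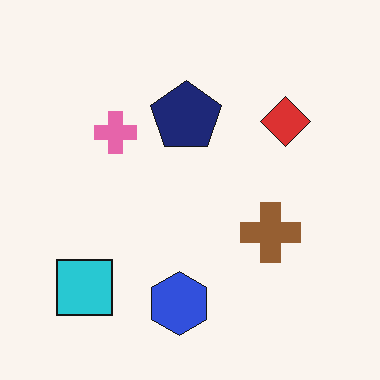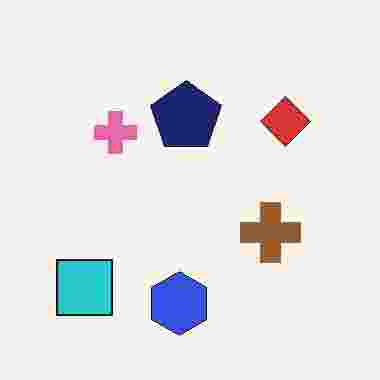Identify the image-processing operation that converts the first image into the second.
The image was heavily JPEG-compressed with obvious blocking artifacts.

Blocky 8×8 compression artifacts appear around shape edges and the flat background shows ringing — characteristic JPEG degradation.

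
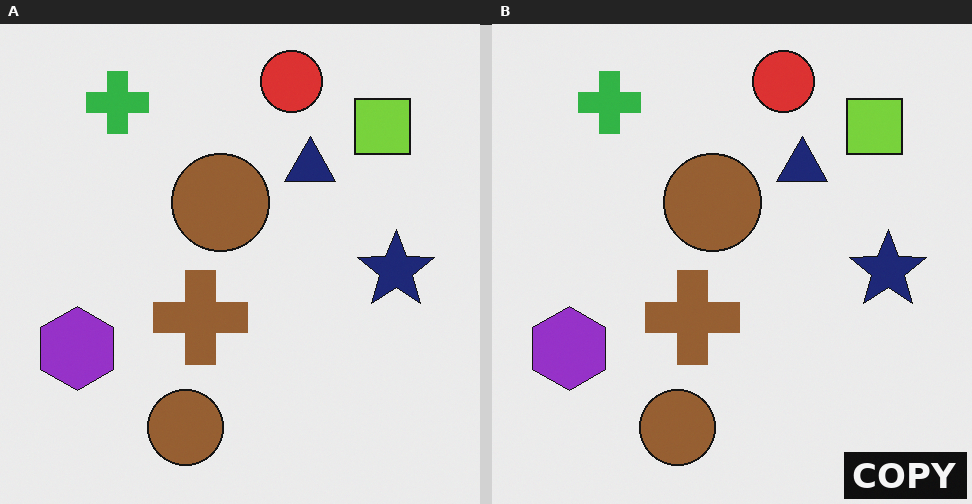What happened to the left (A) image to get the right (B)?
It was watermarked with the text "COPY" in the lower-right corner.

A dark label reading "COPY" appears in the lower-right corner.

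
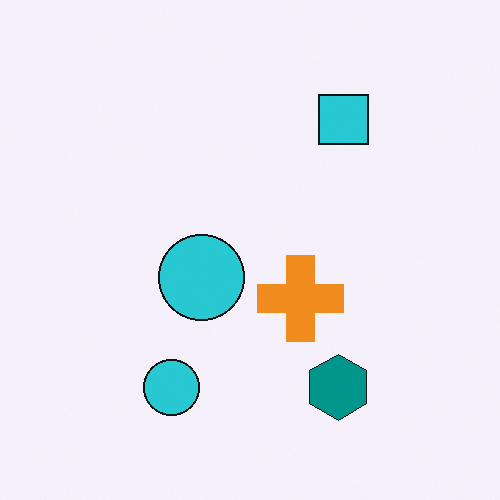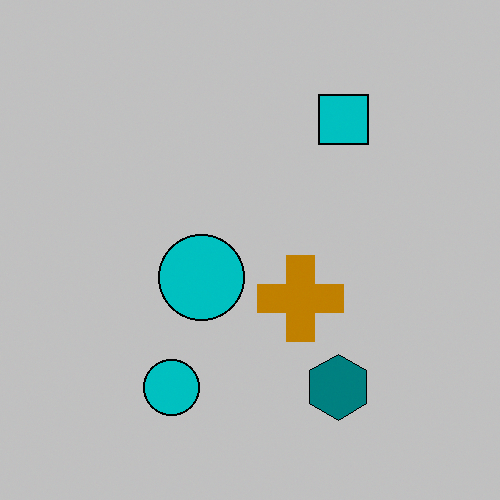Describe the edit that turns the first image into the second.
Heavily posterized to just a handful of flat colors.

Each flat color has snapped to a coarser quantized level — most visibly, the near-white background has dropped to a flat grey.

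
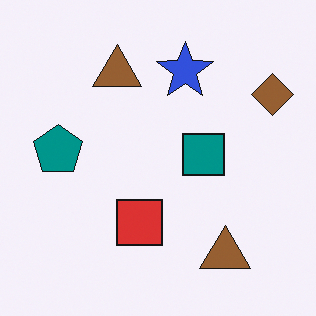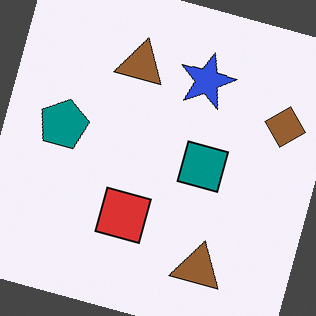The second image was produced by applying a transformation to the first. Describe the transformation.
The transformation is: rotated clockwise by a clearly visible amount.

Every shape is tilted by the same angle and the image corners show triangular fill wedges — a whole-image rotation by a non-right angle.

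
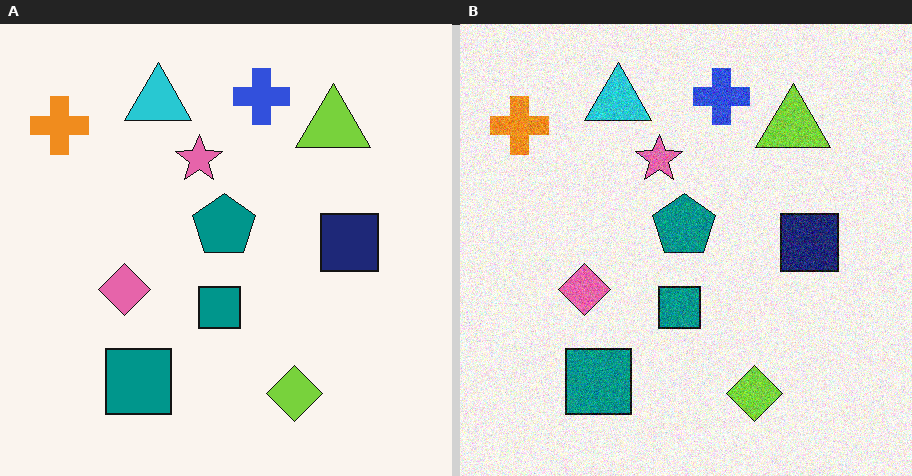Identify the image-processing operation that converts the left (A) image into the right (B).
The right (B) image is the left (A) degraded with visible gaussian noise.

Random speckle covers the whole image, including the flat background.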